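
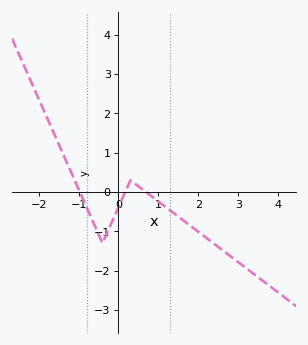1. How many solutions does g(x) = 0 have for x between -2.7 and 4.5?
3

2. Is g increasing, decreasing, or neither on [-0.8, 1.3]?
neither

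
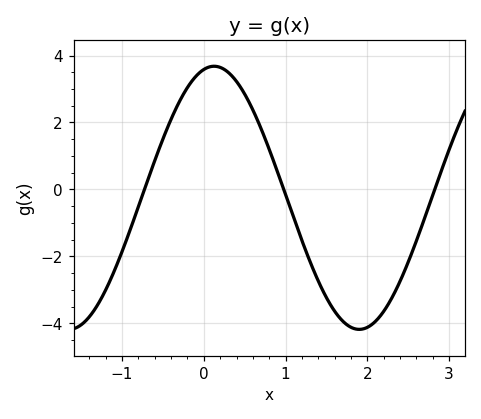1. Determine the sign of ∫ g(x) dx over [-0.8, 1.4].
positive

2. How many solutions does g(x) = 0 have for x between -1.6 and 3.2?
3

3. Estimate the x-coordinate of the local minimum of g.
1.9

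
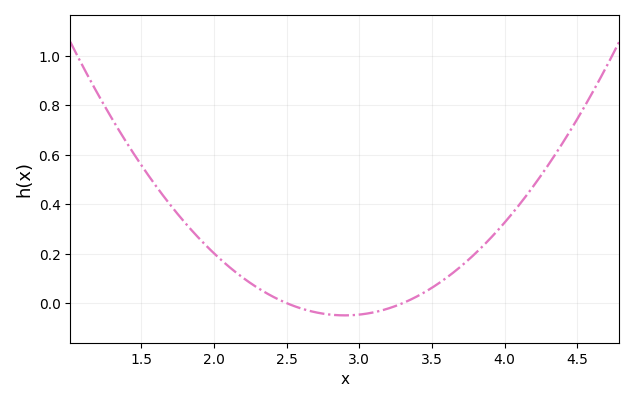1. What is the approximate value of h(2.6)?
-0.022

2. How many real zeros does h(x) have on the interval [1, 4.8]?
2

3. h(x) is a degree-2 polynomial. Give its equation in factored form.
y = 0.31(x - 2.5)(x - 3.3)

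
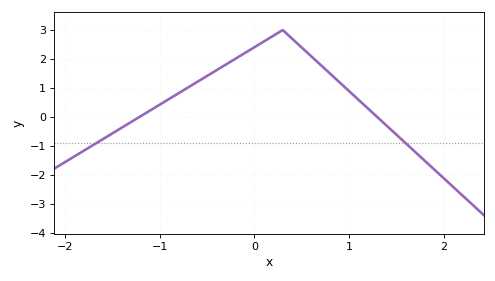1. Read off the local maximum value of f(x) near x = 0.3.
3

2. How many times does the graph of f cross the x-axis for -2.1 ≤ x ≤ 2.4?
2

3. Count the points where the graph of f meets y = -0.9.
2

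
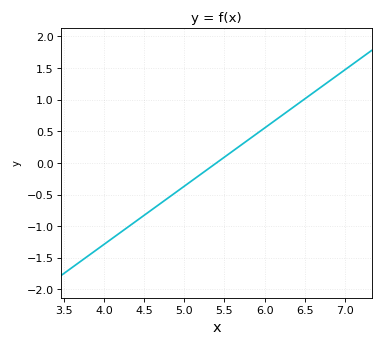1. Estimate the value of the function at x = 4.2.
-1.1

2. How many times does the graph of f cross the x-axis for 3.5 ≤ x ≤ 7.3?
1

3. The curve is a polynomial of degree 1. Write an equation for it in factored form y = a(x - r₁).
y = 0.92(x - 5.4)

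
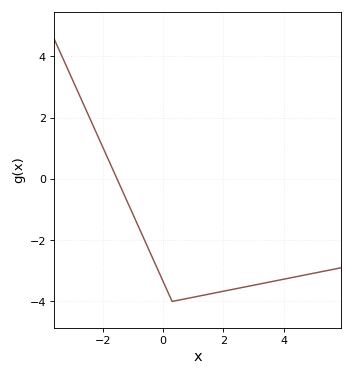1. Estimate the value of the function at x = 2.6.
-3.6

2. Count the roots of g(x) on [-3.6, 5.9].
1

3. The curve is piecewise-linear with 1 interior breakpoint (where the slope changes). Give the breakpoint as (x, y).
(0.3, -4)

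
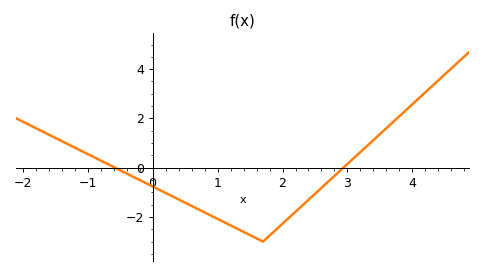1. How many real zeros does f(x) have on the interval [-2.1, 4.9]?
2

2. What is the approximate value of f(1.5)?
-2.8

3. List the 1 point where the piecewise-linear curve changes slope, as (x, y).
(1.7, -3)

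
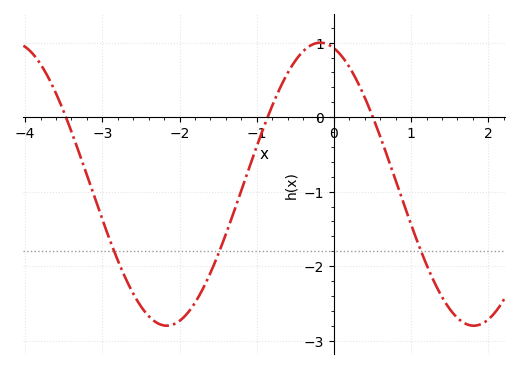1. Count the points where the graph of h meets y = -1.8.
3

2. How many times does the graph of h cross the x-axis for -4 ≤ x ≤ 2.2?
3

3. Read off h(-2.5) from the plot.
-2.54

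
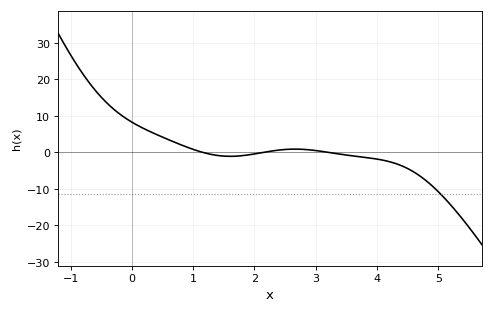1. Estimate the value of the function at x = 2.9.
1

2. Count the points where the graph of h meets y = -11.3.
1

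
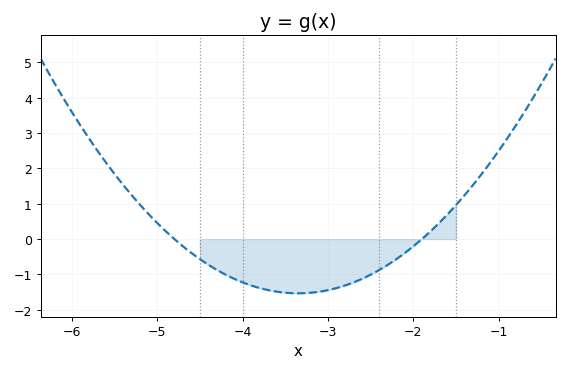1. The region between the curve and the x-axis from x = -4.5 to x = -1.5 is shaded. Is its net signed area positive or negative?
negative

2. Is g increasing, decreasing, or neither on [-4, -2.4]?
neither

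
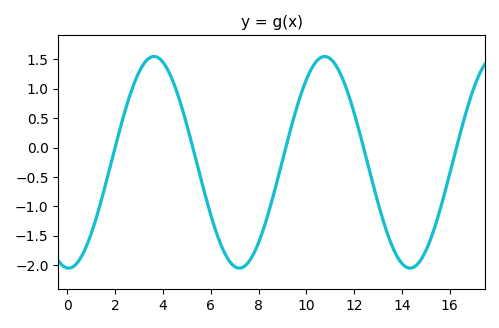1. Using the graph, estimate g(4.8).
0.65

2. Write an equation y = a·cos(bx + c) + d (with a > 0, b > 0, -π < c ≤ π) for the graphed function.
y = 1.8cos(0.88x + 3.1) - 0.25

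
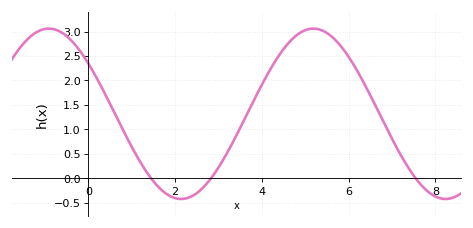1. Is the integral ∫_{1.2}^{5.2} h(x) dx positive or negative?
positive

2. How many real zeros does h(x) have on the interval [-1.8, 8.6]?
3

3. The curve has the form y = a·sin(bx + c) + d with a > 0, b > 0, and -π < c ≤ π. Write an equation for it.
y = 1.74sin(1.03x + 2.51) + 1.32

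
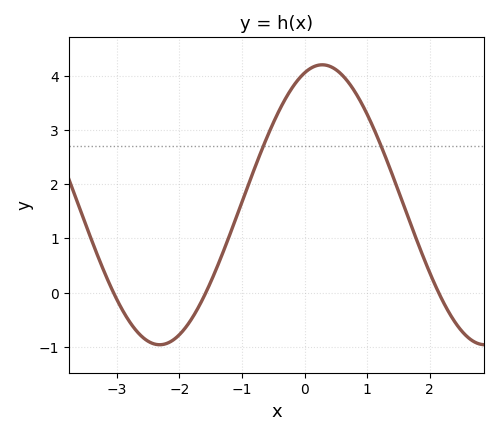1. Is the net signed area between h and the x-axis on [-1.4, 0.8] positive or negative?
positive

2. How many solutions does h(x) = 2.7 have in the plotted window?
2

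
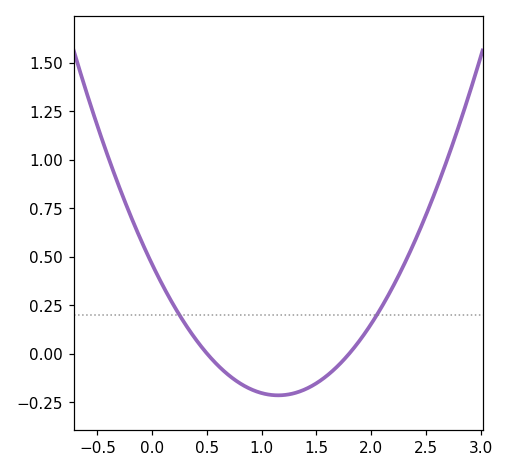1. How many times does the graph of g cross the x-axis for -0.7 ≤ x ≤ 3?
2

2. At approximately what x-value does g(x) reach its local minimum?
1.15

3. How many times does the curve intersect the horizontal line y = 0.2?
2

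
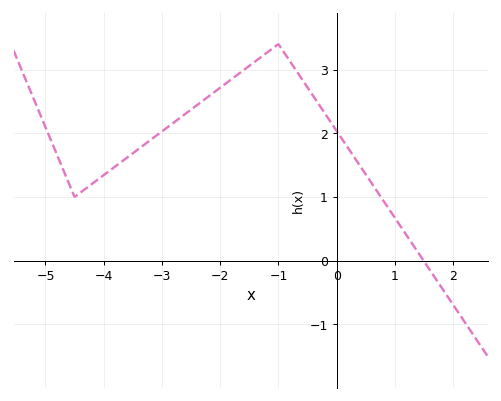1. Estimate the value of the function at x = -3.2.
1.89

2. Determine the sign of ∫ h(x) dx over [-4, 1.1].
positive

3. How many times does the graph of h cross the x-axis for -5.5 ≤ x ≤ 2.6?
1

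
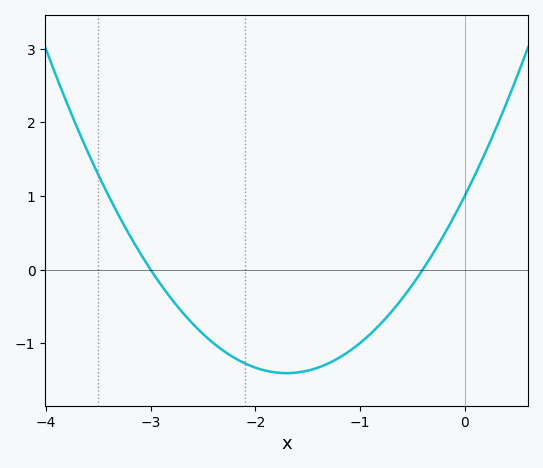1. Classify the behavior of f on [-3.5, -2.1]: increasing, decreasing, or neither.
decreasing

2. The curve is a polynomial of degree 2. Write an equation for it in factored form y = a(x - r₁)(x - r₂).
y = 0.83(x + 3)(x + 0.4)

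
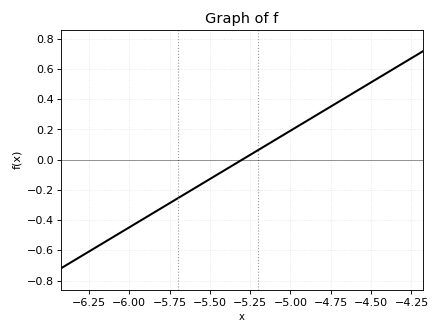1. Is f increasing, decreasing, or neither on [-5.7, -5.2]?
increasing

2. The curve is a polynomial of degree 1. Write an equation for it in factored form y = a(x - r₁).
y = 0.64(x + 5.3)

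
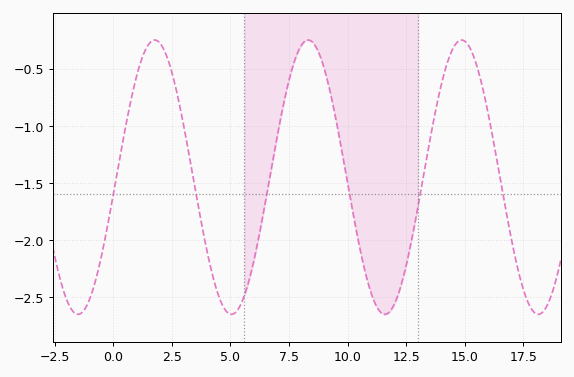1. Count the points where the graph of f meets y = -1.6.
6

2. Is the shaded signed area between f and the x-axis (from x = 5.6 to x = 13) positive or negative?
negative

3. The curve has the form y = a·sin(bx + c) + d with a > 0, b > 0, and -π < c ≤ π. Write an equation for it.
y = 1.2sin(0.96x - 0.13) - 1.45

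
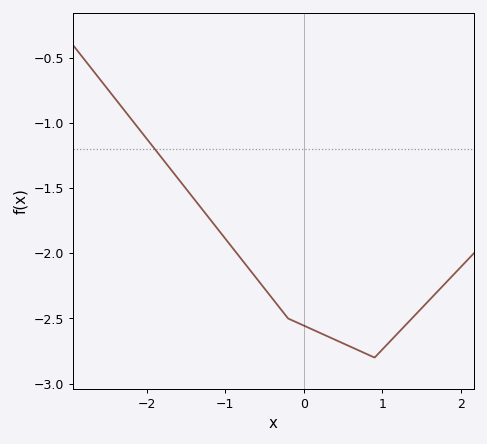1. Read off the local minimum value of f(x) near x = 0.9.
-2.8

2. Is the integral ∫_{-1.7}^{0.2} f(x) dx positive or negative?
negative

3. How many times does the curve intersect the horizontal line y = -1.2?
1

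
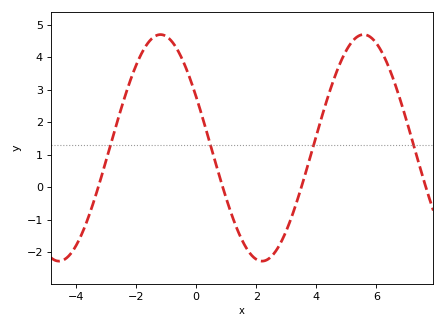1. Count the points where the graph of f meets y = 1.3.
4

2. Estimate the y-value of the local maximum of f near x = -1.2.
4.7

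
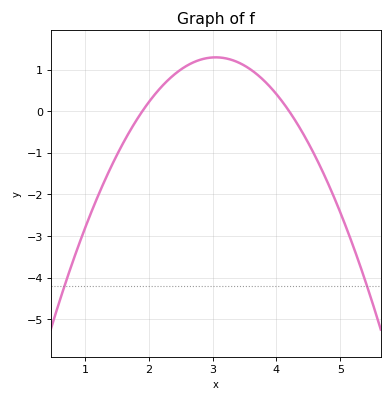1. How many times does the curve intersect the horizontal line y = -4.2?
2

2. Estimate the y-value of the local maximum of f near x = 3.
1.3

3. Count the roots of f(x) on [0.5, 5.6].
2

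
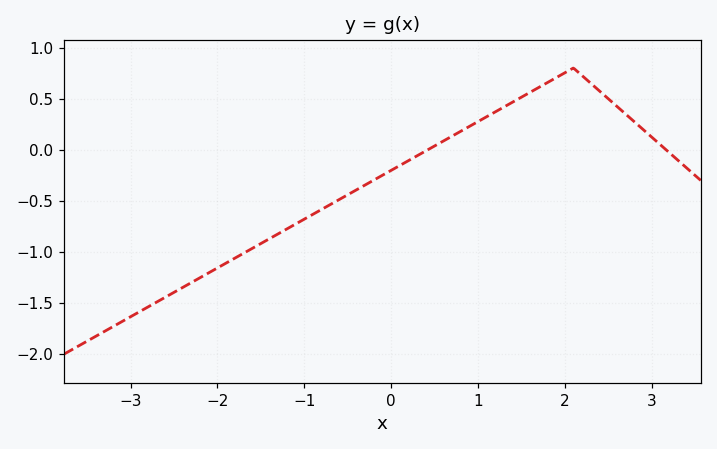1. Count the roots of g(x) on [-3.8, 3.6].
2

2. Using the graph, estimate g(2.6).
0.425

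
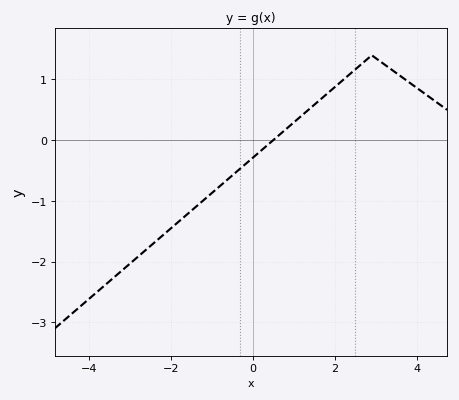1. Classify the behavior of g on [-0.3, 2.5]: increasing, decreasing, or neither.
increasing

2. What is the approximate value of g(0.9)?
0.2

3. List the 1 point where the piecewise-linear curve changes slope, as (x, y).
(2.9, 1.4)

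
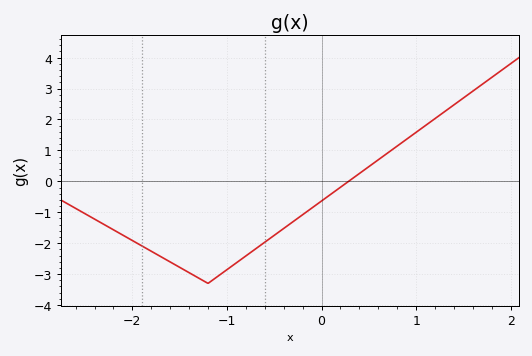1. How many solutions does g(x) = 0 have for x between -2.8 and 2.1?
1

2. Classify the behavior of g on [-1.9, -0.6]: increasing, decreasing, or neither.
neither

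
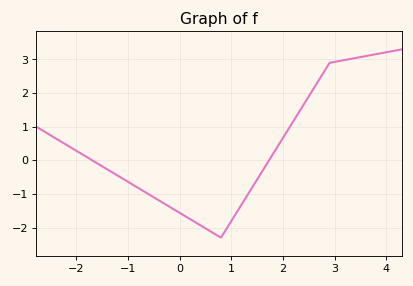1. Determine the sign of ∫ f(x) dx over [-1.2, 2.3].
negative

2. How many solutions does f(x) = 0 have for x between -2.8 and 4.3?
2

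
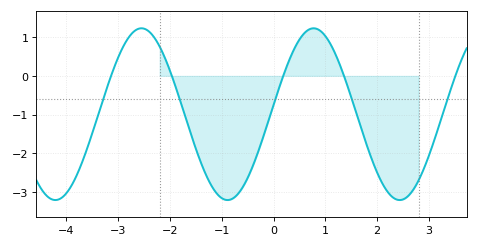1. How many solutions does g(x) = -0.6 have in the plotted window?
5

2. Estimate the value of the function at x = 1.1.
0.8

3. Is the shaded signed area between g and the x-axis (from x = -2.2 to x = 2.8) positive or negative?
negative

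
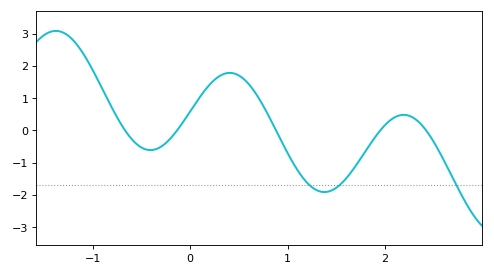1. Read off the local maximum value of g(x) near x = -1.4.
3.09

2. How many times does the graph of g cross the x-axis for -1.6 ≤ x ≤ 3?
5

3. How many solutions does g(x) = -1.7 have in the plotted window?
3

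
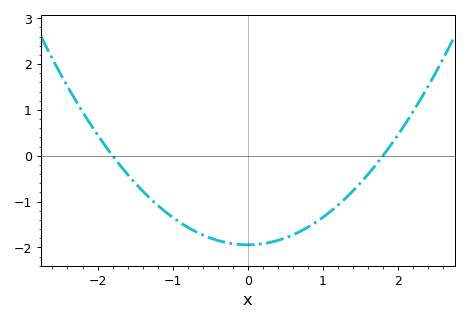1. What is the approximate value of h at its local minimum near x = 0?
-1.94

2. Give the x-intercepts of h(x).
-1.8, 1.8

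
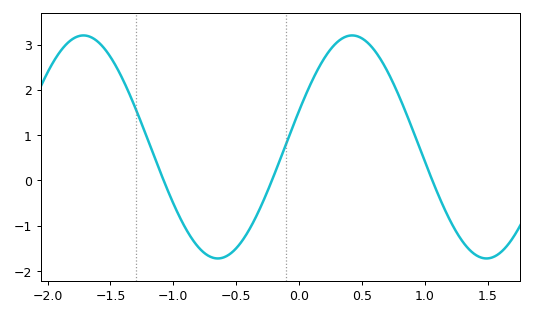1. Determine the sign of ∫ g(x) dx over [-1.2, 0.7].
positive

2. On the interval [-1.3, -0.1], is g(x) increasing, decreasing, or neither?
neither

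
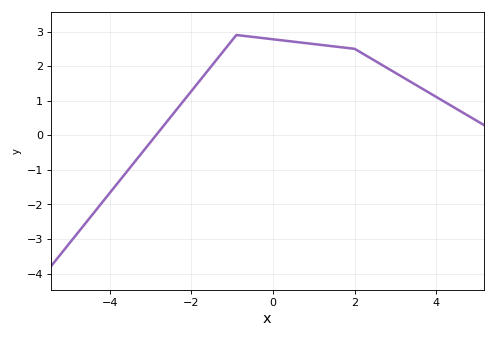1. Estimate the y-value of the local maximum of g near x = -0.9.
2.9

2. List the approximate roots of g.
-2.8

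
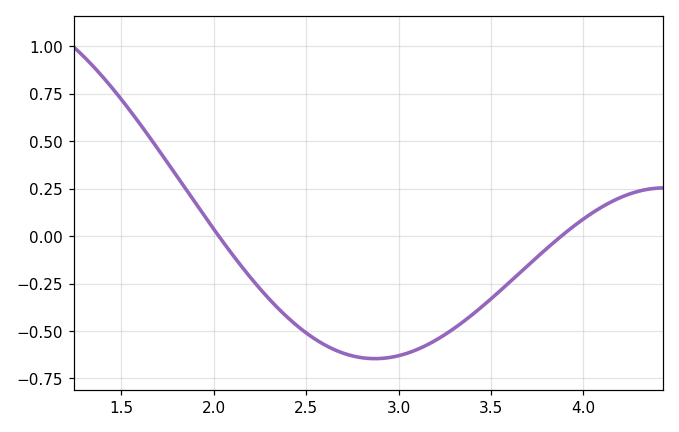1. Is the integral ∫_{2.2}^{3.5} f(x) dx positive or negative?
negative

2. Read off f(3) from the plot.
-0.63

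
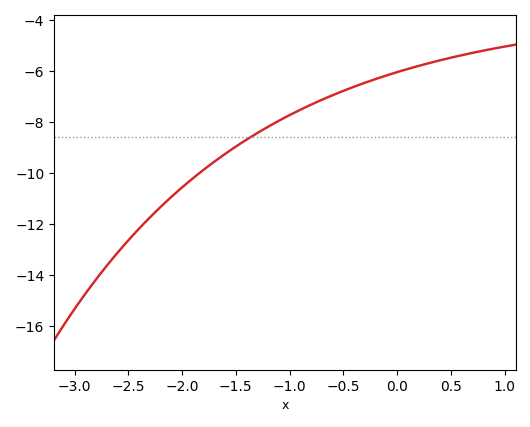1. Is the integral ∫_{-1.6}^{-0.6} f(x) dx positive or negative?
negative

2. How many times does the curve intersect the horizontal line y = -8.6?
1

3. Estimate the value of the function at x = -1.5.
-8.96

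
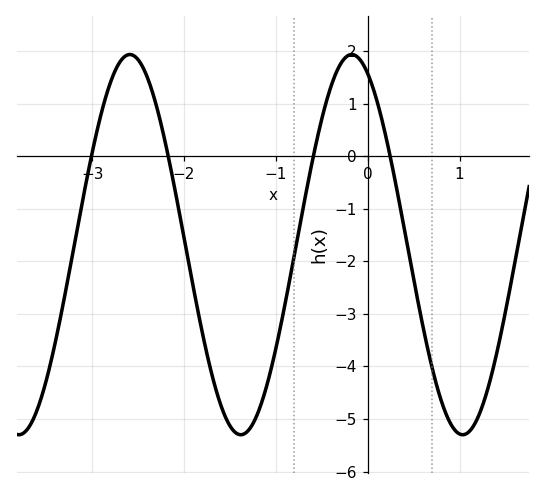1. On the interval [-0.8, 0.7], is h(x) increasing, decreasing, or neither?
neither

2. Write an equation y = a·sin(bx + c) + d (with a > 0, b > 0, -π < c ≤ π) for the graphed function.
y = 3.62sin(2.6x + 2) - 1.68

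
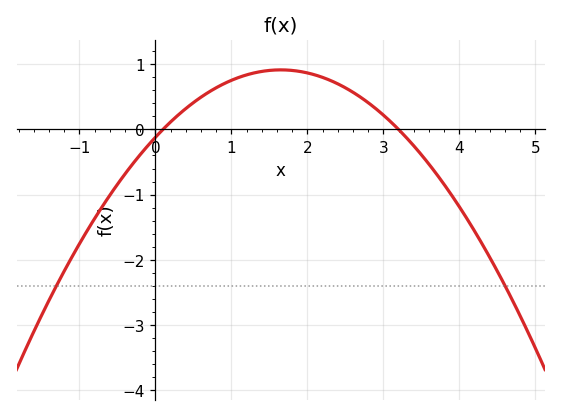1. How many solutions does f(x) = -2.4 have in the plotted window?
2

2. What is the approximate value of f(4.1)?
-1.4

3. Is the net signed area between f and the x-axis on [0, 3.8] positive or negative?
positive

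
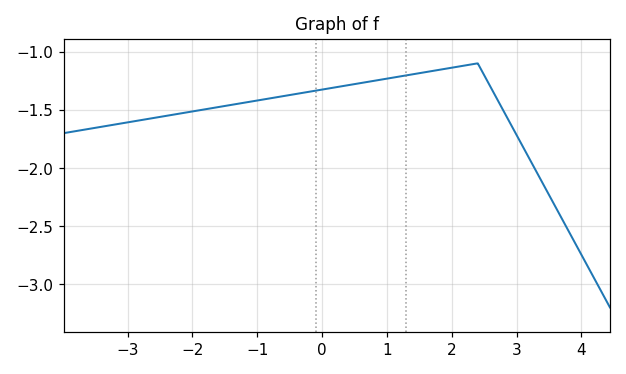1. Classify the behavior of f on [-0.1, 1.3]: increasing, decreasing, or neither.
increasing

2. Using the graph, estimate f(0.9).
-1.24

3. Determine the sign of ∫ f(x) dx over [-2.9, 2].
negative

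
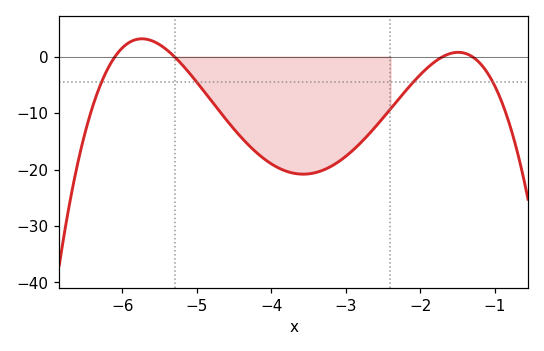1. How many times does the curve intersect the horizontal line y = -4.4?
4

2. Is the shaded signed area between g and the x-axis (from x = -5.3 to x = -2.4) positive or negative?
negative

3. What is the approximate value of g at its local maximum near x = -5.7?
3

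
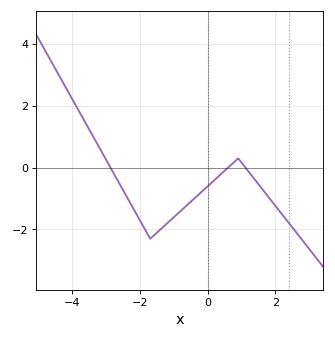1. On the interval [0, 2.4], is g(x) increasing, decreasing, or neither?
neither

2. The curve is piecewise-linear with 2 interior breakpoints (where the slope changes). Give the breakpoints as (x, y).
(-1.7, -2.3); (0.9, 0.3)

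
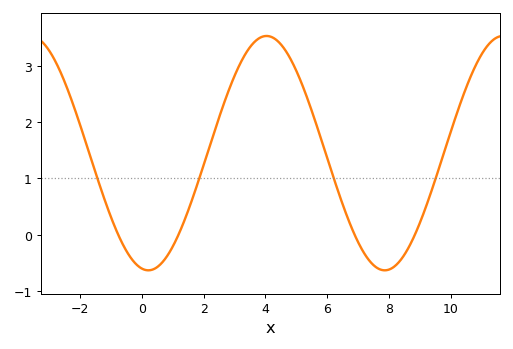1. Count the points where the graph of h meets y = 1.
4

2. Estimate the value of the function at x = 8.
-0.618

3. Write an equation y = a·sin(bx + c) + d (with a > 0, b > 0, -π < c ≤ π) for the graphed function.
y = 2.08sin(0.82x - 1.74) + 1.45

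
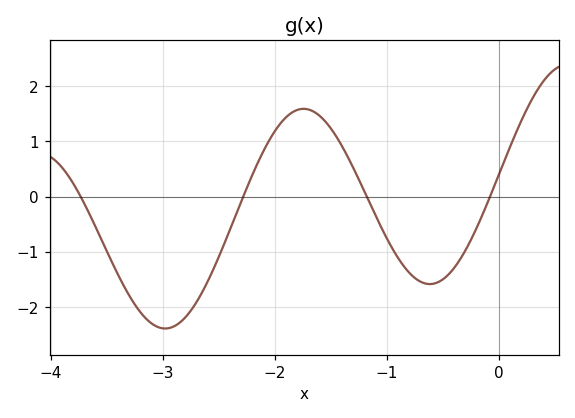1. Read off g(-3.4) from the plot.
-1.41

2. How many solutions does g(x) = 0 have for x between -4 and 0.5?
4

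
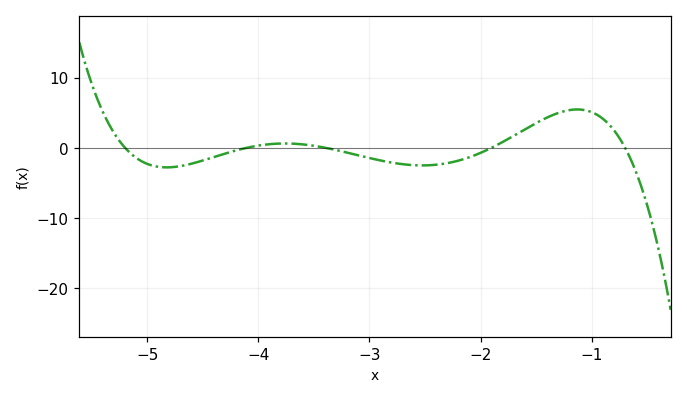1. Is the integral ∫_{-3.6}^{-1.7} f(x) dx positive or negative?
negative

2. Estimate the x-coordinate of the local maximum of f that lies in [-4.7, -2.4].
-3.8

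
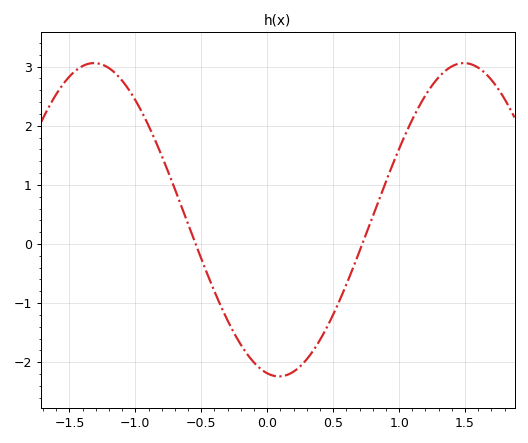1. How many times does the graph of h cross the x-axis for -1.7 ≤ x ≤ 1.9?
2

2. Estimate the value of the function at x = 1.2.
2.52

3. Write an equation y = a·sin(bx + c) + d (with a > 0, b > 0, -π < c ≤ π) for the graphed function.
y = 2.65sin(2.24x - 1.77) + 0.41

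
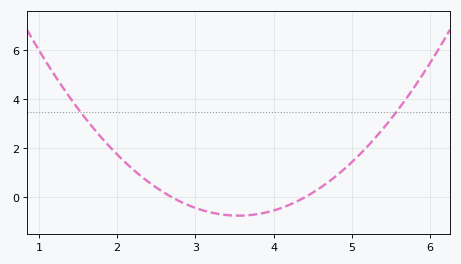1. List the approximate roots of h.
2.7, 4.4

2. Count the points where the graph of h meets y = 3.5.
2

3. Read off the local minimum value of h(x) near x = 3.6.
-0.8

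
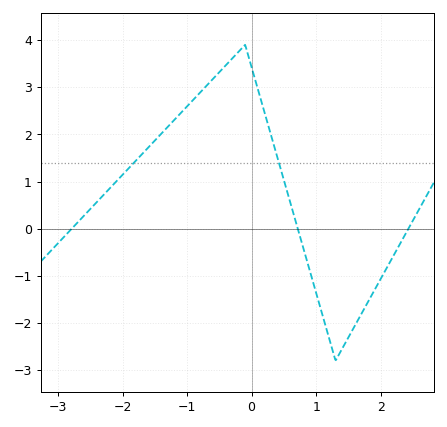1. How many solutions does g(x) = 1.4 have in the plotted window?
2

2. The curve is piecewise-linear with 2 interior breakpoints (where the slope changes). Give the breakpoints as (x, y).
(-0.1, 3.9); (1.3, -2.8)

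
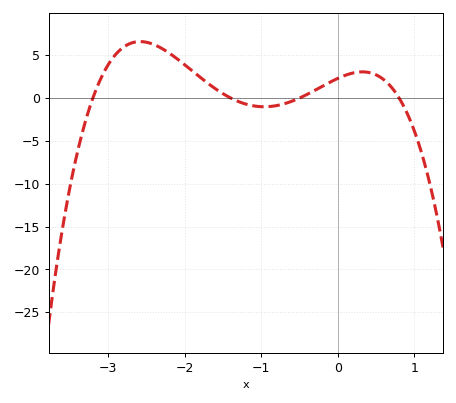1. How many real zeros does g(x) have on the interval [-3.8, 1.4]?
4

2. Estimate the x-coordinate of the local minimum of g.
-0.963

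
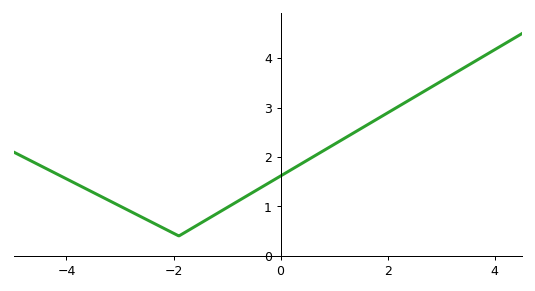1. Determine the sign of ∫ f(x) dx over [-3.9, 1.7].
positive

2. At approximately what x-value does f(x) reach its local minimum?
-2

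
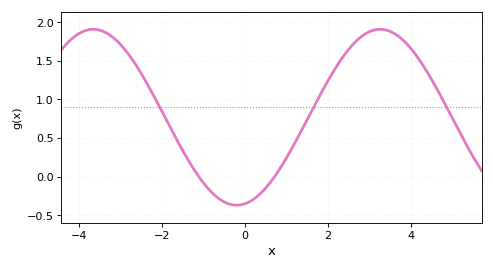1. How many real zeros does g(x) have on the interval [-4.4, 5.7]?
2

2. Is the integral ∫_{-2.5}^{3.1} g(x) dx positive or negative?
positive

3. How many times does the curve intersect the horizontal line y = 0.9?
3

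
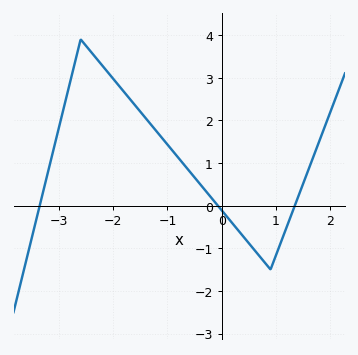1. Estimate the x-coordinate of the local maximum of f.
-2.6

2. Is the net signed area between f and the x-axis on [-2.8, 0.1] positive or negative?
positive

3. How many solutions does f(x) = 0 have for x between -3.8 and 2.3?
3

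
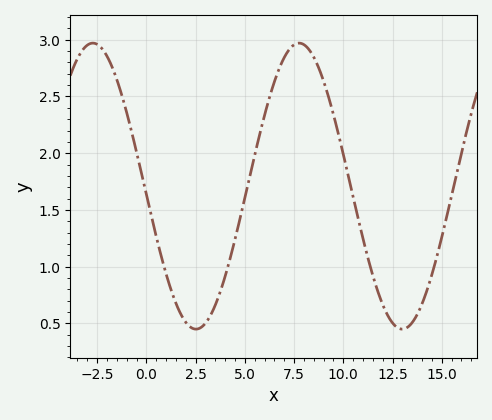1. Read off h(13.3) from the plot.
0.472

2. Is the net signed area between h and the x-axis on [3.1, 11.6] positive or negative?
positive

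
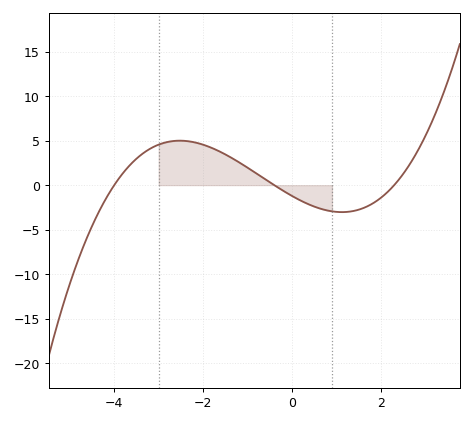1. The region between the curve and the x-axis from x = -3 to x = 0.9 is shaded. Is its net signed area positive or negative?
positive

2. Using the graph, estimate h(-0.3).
-0.317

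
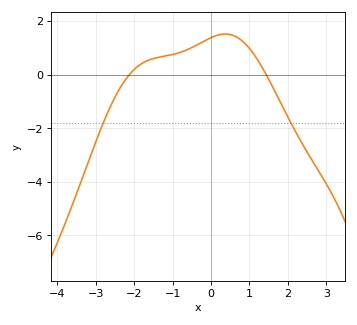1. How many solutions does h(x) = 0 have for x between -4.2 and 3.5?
2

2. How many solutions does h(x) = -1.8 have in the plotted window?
2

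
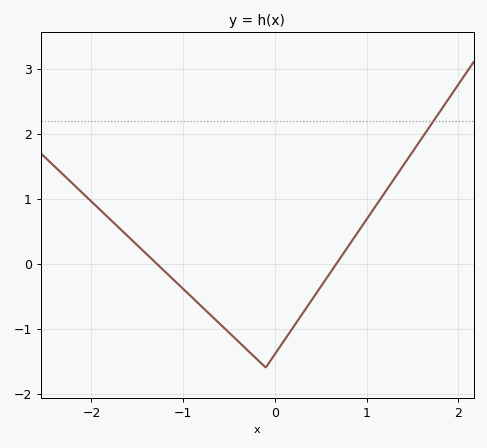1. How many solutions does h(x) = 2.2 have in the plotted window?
1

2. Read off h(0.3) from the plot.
-0.8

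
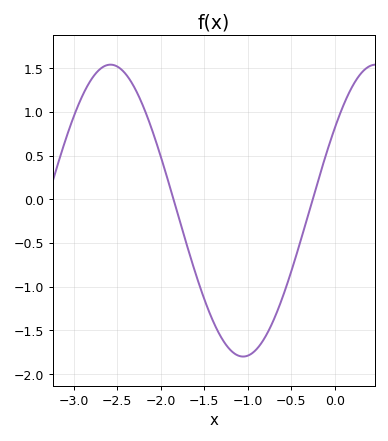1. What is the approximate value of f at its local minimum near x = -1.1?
-1.8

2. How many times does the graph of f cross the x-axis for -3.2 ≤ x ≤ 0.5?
2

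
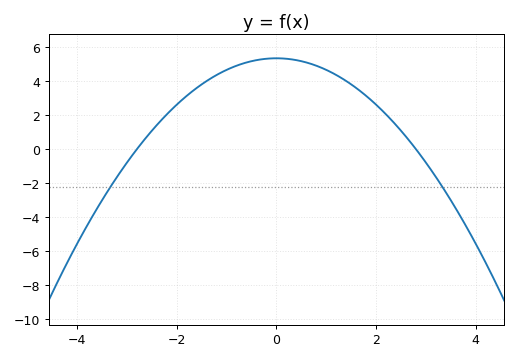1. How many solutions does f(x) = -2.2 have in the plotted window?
2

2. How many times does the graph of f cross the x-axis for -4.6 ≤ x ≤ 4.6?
2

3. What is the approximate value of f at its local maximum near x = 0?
5.33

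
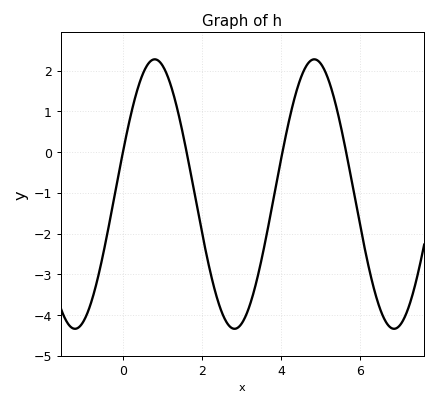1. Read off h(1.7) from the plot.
-0.4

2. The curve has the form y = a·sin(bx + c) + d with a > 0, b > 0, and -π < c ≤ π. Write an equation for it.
y = 3.31sin(1.6x + 0.31) - 1.03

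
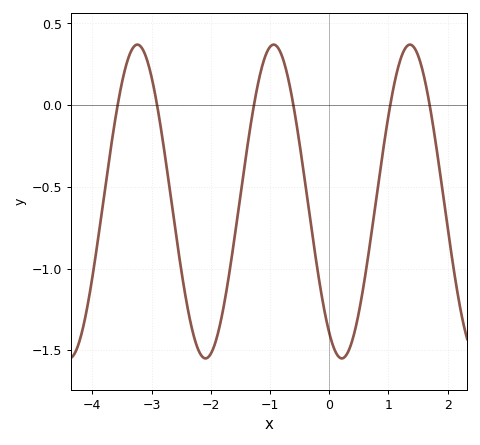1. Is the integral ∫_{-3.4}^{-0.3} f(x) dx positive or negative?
negative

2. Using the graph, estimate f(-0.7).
0.15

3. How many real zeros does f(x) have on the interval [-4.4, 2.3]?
6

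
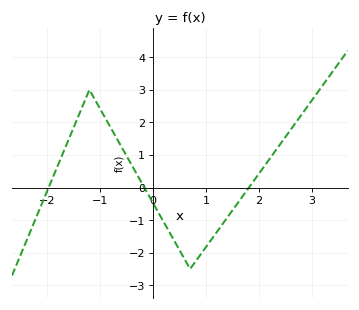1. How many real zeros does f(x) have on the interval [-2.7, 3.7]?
3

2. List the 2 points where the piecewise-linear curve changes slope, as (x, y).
(-1.2, 3); (0.7, -2.5)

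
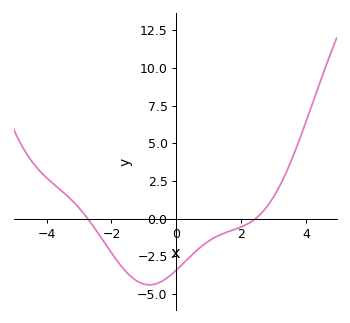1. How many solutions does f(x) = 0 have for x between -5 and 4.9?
2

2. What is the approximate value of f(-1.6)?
-3.4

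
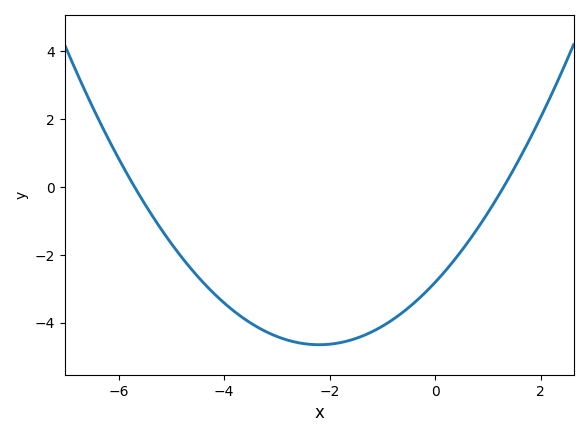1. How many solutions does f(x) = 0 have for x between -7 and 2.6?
2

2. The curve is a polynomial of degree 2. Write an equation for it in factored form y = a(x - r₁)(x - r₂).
y = 0.38(x + 5.7)(x - 1.3)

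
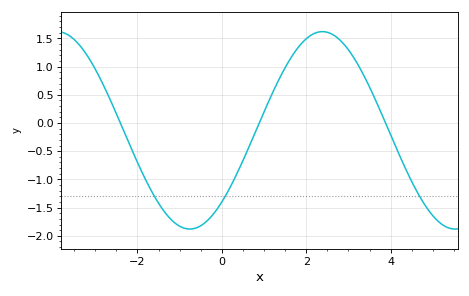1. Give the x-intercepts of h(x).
-2.4, 0.8, 3.8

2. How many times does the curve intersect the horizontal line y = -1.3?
3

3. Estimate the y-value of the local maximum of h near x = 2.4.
1.6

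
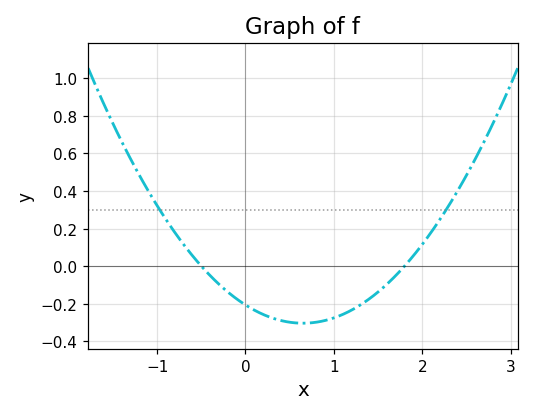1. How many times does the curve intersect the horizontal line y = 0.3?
2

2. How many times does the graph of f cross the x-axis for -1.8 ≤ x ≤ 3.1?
2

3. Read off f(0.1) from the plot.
-0.235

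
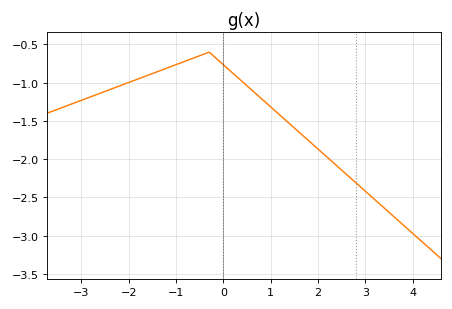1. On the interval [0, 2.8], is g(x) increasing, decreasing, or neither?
decreasing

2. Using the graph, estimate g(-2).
-1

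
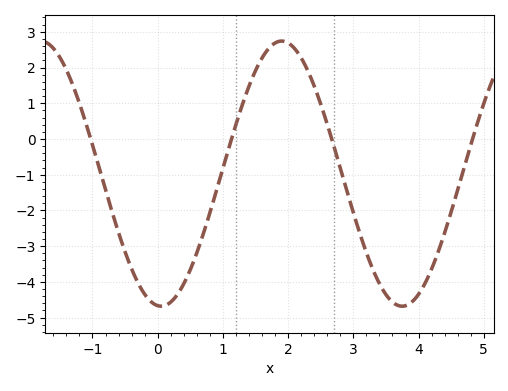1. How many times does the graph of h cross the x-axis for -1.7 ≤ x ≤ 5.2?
4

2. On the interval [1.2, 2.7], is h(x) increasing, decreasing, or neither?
neither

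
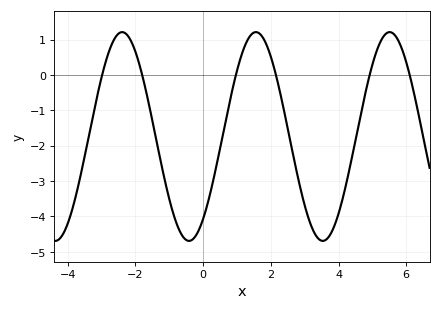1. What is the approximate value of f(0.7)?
-1.14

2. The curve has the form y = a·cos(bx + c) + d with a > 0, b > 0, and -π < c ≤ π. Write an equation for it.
y = 2.95cos(1.59x - 2.48) - 1.74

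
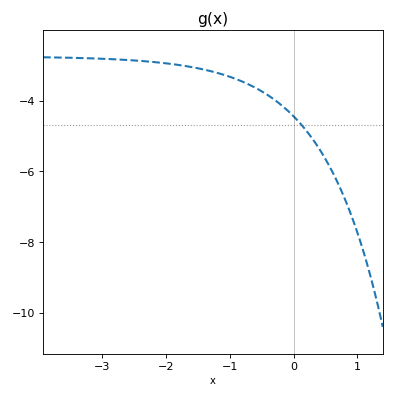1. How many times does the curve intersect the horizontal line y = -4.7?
1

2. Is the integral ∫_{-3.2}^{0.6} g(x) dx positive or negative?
negative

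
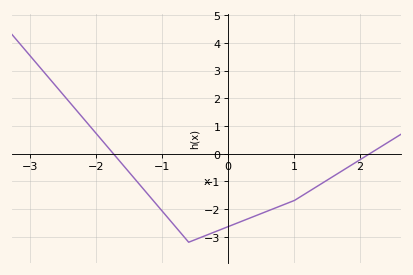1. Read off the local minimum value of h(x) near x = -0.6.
-3.2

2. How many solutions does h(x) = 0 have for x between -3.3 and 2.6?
2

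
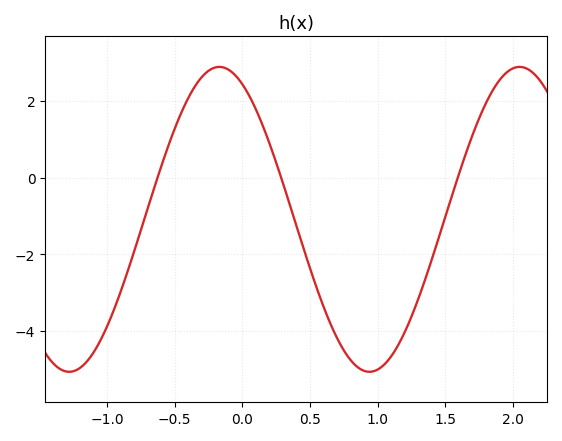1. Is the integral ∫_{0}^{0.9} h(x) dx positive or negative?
negative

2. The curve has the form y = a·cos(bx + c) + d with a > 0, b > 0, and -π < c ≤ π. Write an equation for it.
y = 3.98cos(2.8x + 0.48) - 1.09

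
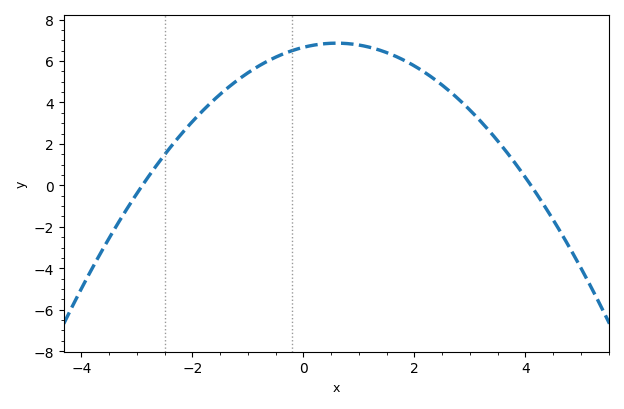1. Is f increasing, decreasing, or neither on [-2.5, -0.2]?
increasing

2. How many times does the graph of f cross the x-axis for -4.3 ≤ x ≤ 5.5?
2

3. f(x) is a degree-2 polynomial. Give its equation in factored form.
y = -0.56(x + 2.9)(x - 4.1)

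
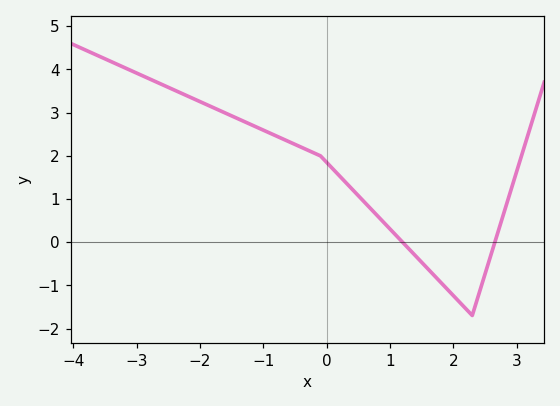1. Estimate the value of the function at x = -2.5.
3.58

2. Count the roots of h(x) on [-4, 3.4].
2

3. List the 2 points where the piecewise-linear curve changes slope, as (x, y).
(-0.1, 2); (2.3, -1.7)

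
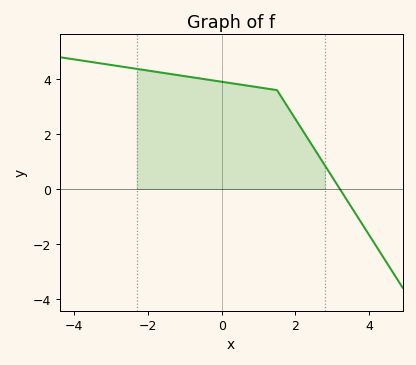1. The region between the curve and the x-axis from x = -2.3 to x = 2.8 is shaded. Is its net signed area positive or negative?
positive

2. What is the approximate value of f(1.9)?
2.8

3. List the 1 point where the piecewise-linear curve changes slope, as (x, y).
(1.5, 3.6)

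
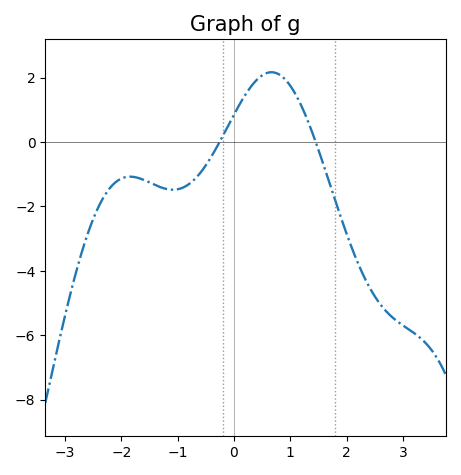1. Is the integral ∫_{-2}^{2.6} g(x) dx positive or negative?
negative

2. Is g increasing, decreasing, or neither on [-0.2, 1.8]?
neither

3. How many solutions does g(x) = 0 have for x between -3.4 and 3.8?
2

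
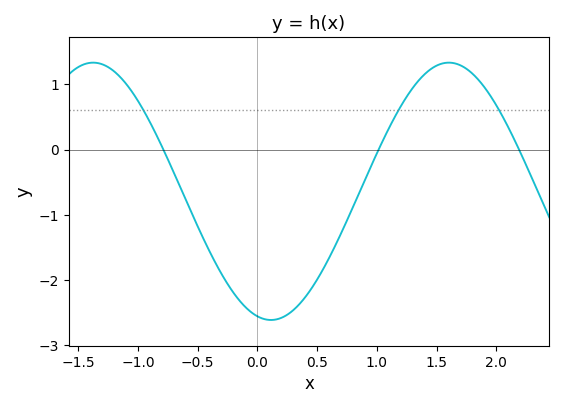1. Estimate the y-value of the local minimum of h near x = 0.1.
-2.6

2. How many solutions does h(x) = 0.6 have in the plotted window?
3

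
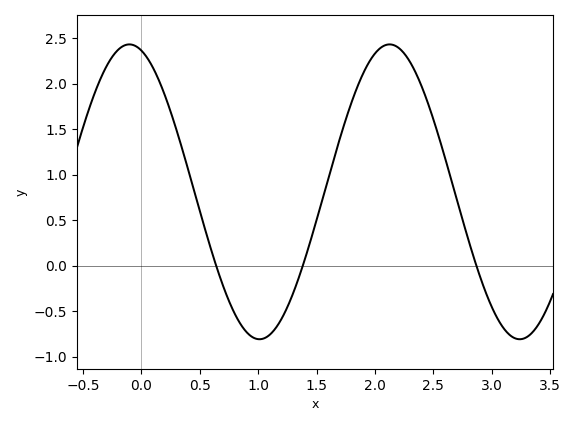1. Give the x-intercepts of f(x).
0.6, 1.4, 2.9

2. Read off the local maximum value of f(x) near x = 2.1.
2.45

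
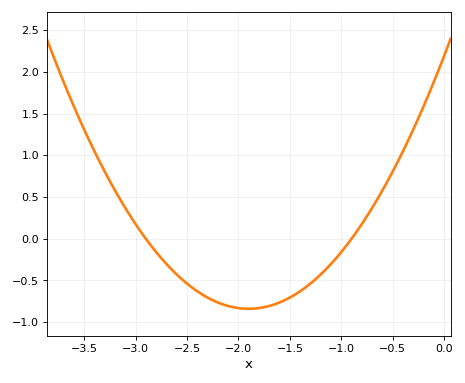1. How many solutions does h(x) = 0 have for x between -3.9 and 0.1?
2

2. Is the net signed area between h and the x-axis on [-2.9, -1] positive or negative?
negative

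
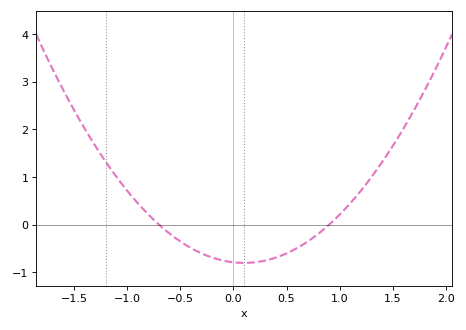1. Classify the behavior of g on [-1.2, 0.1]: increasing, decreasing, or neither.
decreasing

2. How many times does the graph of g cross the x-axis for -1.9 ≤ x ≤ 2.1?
2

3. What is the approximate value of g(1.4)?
1.3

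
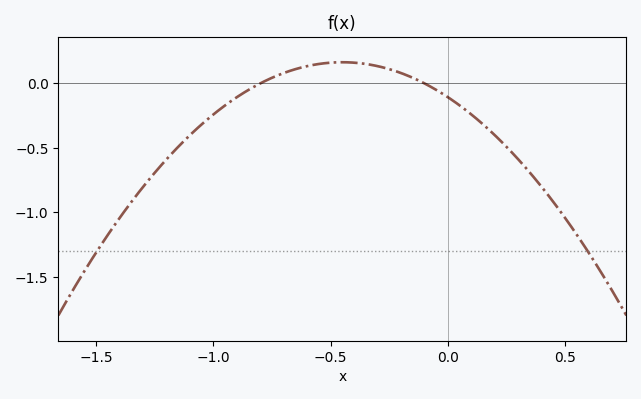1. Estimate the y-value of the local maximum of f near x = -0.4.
0.15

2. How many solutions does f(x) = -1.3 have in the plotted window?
2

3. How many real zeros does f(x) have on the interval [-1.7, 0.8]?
2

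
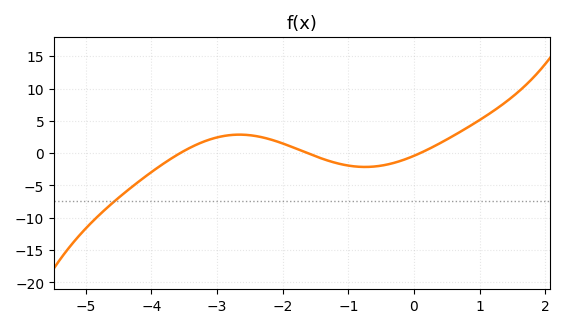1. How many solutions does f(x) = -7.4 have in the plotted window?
1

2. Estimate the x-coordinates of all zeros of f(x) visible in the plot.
-3.56, -1.62, 0.095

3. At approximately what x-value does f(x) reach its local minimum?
-0.743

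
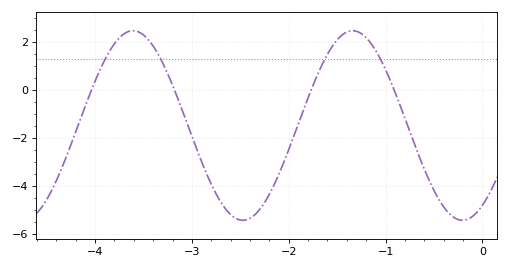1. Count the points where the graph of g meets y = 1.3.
4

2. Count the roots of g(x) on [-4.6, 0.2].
4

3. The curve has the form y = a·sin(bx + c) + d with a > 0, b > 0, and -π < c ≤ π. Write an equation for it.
y = 3.95sin(2.77x - 1) - 1.47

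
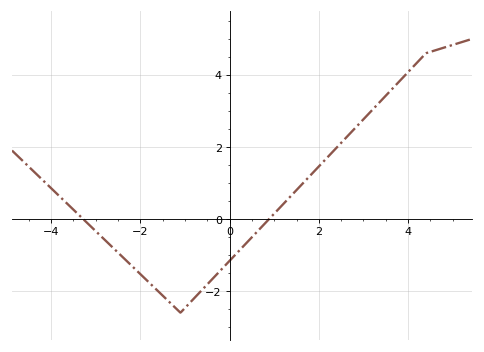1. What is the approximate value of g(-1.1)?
-2.6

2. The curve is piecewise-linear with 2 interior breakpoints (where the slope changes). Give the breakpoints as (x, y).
(-1.1, -2.6); (4.4, 4.6)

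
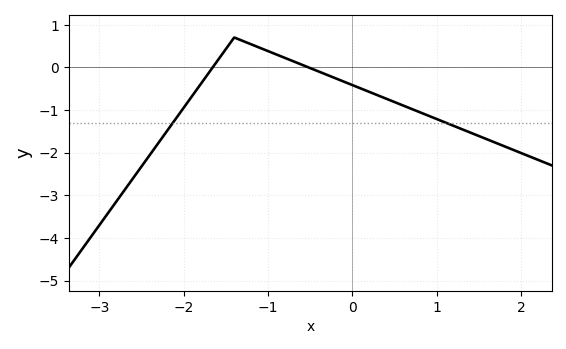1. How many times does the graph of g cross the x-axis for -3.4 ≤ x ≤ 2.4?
2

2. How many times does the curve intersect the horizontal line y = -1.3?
2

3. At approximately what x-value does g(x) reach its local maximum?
-1.4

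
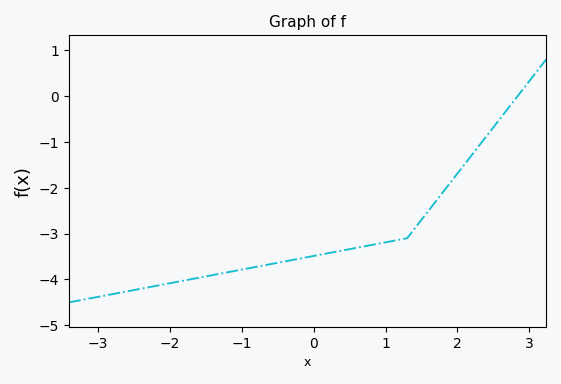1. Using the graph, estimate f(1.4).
-2.9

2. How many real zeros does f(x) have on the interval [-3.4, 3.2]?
1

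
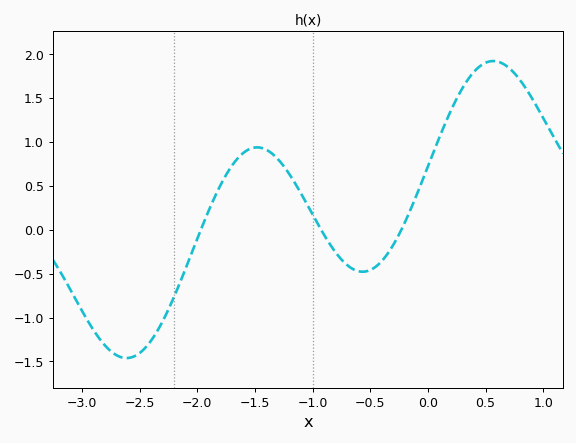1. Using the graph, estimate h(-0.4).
-0.35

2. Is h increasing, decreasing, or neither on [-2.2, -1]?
neither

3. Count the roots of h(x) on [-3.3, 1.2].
3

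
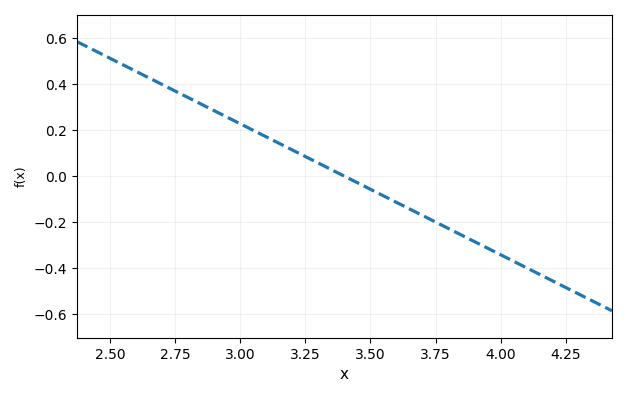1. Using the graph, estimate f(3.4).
0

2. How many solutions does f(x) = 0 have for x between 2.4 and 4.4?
1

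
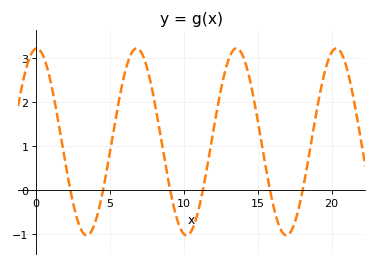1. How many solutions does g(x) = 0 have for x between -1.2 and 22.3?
6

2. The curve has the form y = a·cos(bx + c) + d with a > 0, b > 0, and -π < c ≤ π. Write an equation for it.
y = 2.12cos(0.93x - 0.04) + 1.1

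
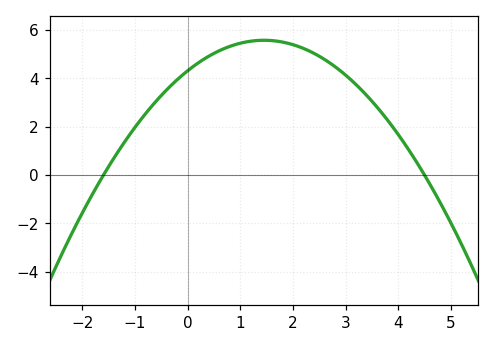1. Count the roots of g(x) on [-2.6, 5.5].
2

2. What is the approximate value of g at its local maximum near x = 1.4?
5.6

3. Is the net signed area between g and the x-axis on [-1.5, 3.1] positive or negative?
positive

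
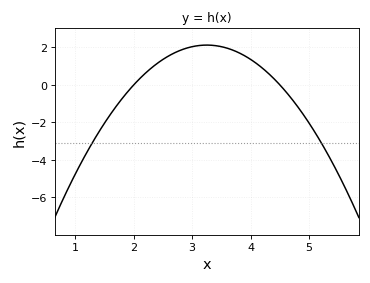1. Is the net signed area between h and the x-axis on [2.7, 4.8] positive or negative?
positive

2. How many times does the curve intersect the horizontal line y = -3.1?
2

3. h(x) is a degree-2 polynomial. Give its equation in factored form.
y = -1.36(x - 2)(x - 4.5)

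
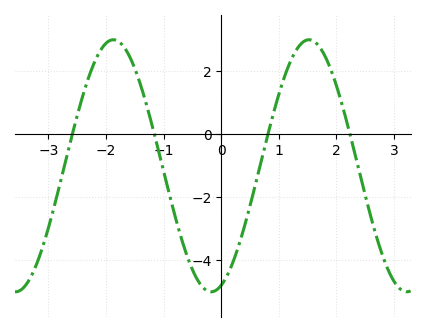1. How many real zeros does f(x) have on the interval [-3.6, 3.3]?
4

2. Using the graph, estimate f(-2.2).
2.27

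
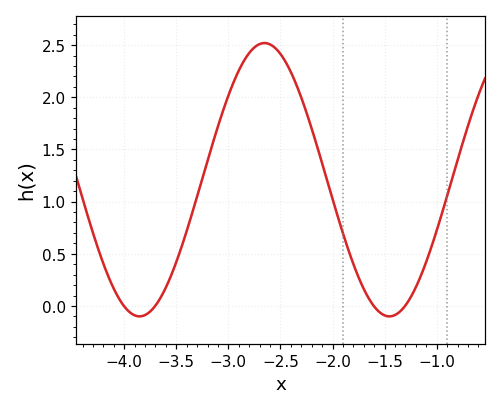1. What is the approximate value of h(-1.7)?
0.15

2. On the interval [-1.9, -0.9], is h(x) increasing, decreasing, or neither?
neither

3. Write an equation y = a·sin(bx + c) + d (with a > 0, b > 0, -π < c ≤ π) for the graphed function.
y = 1.31sin(2.6x + 2.2) + 1.21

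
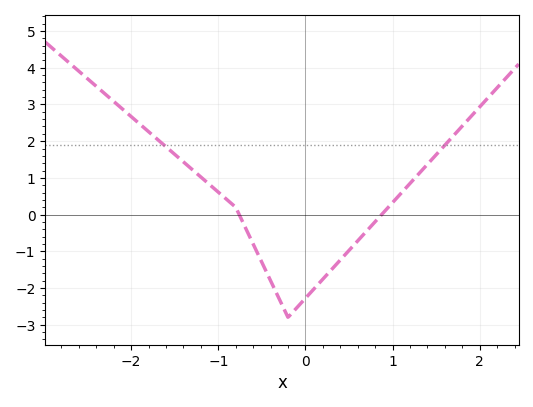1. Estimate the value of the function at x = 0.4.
-1.24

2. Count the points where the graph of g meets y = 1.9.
2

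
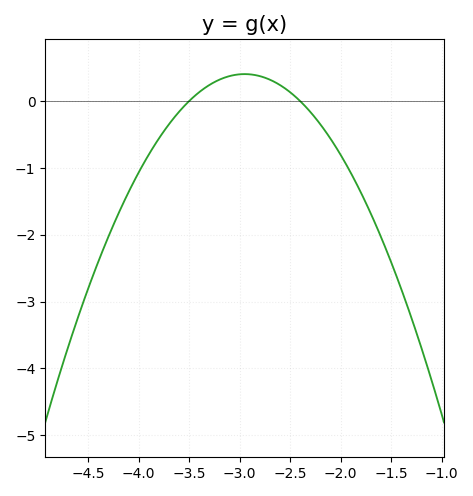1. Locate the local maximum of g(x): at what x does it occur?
-2.9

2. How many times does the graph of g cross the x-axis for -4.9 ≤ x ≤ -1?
2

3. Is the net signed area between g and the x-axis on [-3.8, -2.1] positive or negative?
positive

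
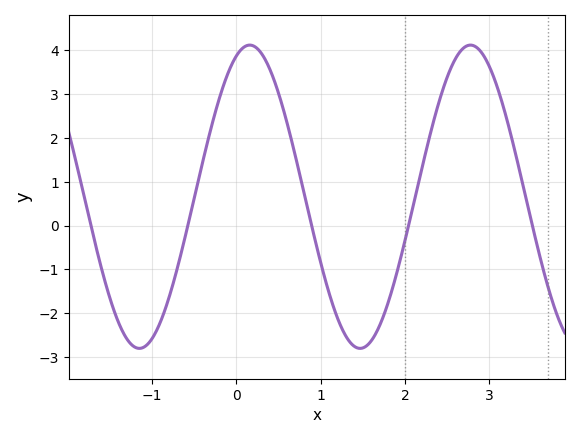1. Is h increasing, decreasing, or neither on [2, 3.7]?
neither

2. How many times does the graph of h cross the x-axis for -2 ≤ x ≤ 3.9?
5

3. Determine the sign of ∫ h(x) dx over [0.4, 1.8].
negative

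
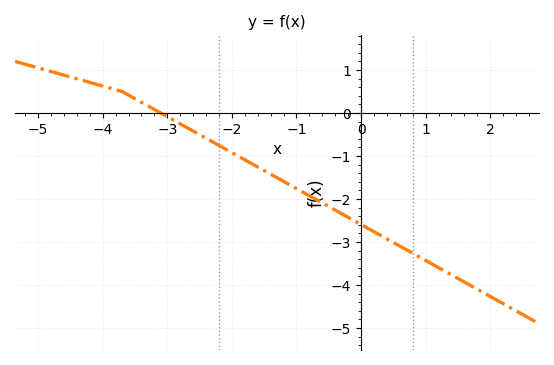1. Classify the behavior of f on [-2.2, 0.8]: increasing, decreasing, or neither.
decreasing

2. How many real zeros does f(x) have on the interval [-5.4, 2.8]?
1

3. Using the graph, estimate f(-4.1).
0.669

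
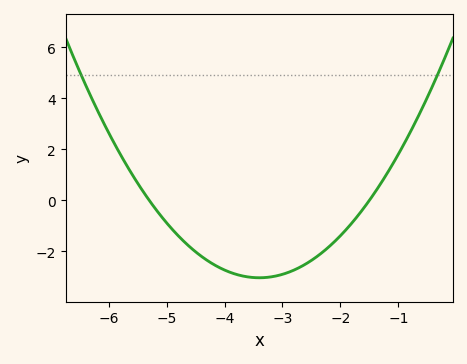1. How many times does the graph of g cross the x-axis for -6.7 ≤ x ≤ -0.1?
2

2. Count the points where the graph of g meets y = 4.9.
2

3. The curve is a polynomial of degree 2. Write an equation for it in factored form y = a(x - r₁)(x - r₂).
y = 0.84(x + 5.3)(x + 1.5)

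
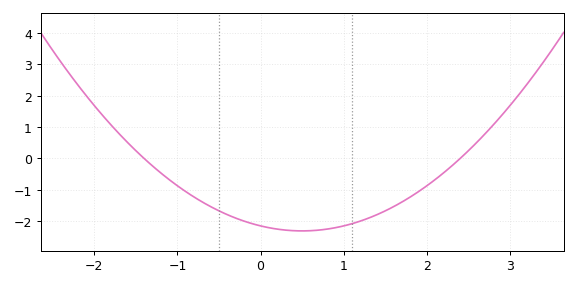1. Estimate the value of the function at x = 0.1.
-2.21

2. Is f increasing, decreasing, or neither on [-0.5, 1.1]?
neither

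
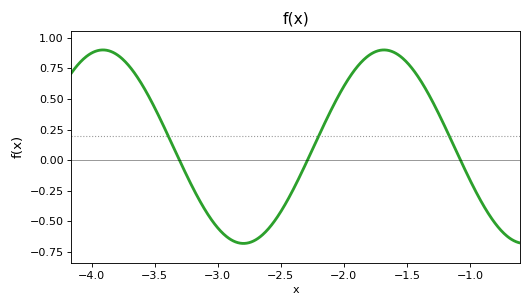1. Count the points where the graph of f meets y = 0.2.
3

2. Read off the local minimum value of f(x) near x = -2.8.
-0.68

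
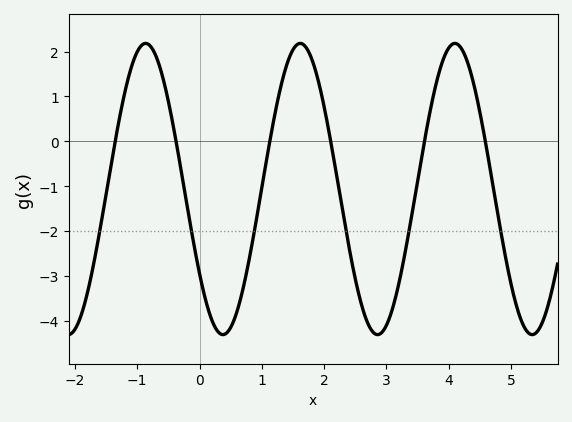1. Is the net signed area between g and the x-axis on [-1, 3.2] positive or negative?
negative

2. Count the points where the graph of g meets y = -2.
6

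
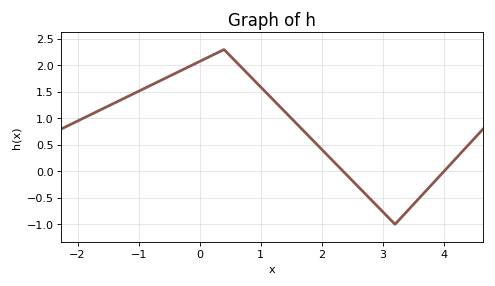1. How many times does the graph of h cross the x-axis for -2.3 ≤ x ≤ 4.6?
2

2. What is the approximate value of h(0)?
2.08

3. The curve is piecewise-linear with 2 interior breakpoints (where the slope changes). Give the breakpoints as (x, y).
(0.4, 2.3); (3.2, -1)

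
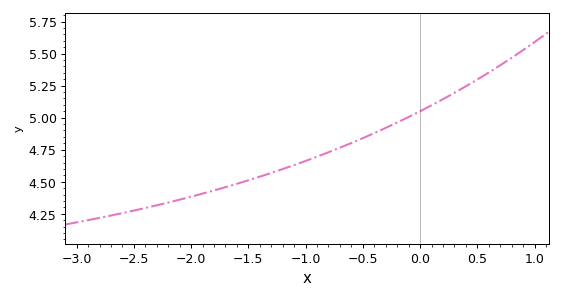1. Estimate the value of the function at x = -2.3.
4.32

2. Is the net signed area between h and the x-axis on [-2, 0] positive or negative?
positive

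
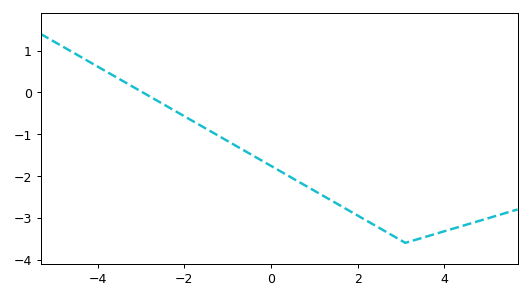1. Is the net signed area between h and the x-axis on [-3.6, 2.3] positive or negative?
negative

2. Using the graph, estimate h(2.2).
-3.1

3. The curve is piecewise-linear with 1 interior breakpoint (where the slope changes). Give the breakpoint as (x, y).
(3.1, -3.6)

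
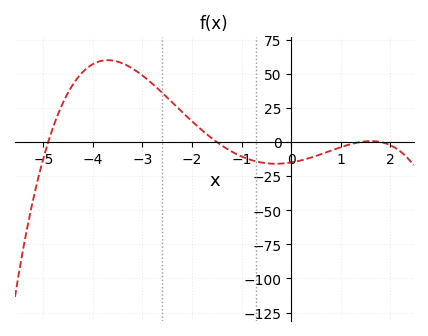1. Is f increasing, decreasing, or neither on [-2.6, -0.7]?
decreasing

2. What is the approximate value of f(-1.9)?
11.9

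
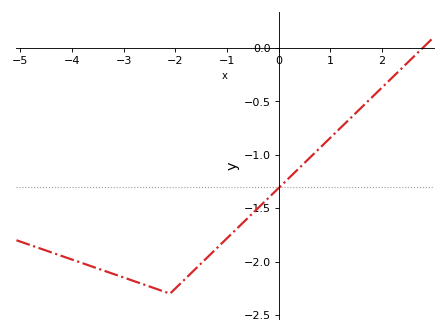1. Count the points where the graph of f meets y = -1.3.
1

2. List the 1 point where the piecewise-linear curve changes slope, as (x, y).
(-2.1, -2.3)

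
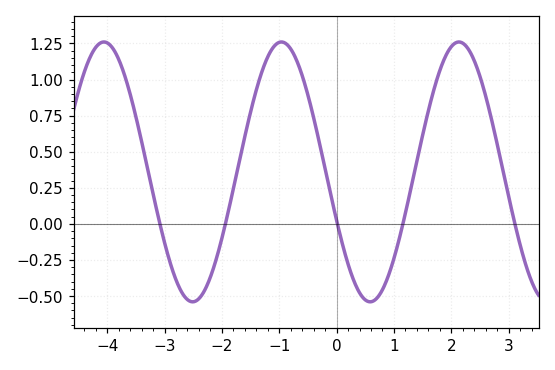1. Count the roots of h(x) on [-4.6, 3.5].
5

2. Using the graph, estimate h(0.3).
-0.4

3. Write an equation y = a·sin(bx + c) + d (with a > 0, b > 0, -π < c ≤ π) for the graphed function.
y = 0.9sin(2x - 2.8) + 0.36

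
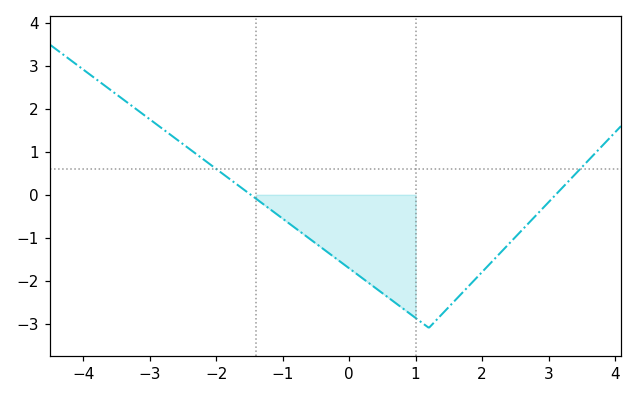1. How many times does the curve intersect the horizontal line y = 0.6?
2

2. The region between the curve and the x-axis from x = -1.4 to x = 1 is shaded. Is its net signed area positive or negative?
negative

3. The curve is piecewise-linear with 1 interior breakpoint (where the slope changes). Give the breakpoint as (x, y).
(1.2, -3.1)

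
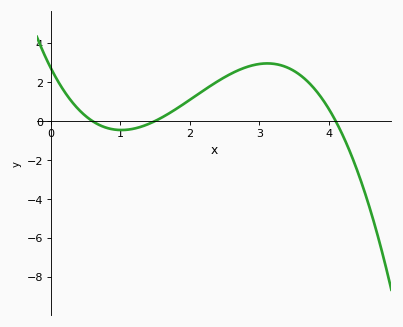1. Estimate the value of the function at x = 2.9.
2.86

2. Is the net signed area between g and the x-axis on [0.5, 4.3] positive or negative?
positive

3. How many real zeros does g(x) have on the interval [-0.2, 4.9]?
3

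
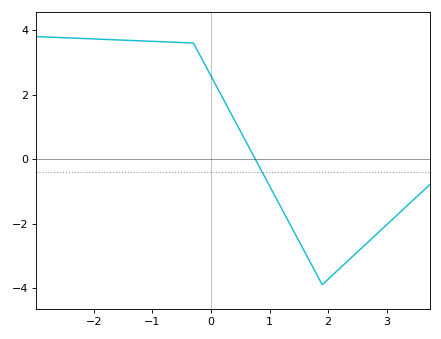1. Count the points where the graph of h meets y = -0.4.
1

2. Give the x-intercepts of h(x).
0.8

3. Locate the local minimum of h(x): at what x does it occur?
1.9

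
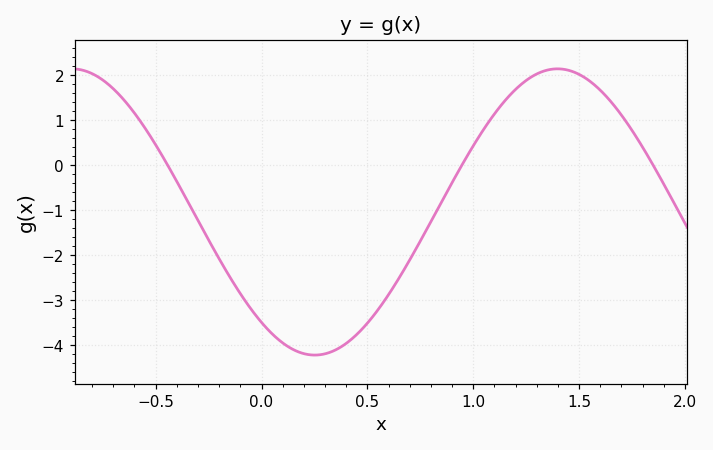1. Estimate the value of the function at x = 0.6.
-2.88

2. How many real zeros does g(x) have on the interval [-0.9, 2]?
3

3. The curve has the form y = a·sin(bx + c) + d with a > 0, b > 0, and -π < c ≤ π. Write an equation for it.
y = 3.18sin(2.74x - 2.26) - 1.04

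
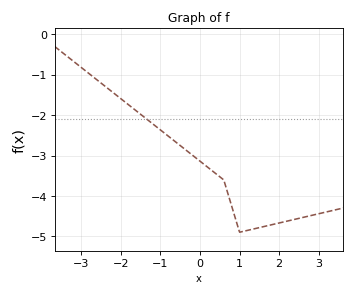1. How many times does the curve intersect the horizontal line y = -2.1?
1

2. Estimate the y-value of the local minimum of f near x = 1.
-4.9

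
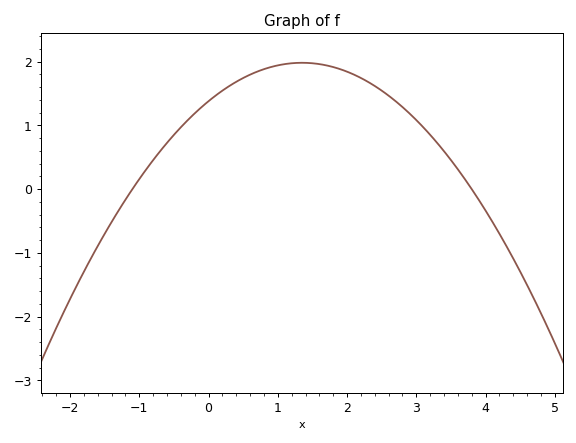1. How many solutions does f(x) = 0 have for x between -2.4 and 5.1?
2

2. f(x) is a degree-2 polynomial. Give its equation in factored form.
y = -0.33(x + 1.1)(x - 3.8)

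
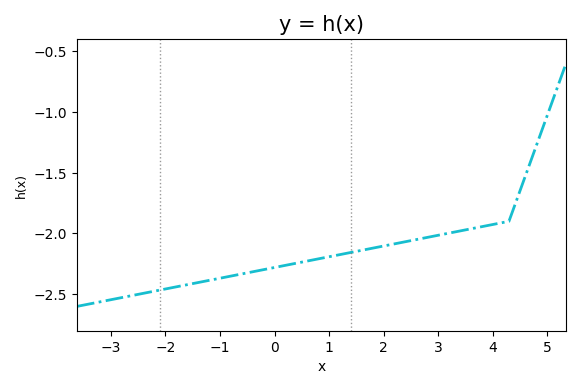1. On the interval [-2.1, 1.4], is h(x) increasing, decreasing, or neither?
increasing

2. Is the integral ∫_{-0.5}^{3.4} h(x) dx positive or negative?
negative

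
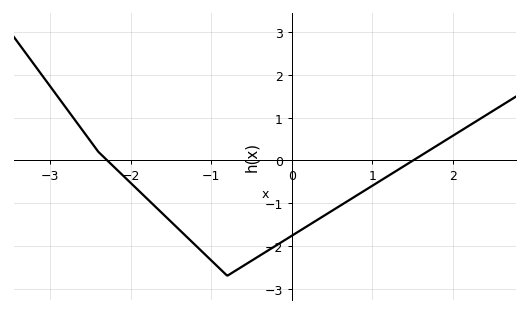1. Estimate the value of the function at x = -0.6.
-2.5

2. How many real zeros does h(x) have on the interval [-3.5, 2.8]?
2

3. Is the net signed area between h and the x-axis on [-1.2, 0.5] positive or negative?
negative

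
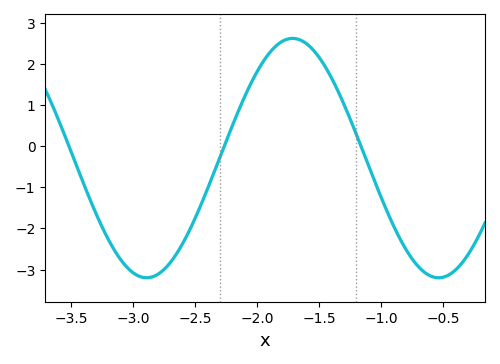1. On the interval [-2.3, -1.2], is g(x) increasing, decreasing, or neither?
neither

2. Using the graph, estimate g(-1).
-1.2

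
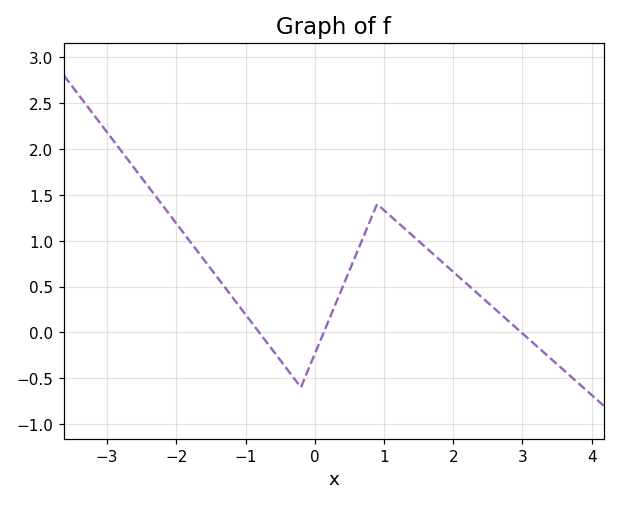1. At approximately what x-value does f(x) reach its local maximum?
0.9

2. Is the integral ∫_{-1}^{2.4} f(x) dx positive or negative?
positive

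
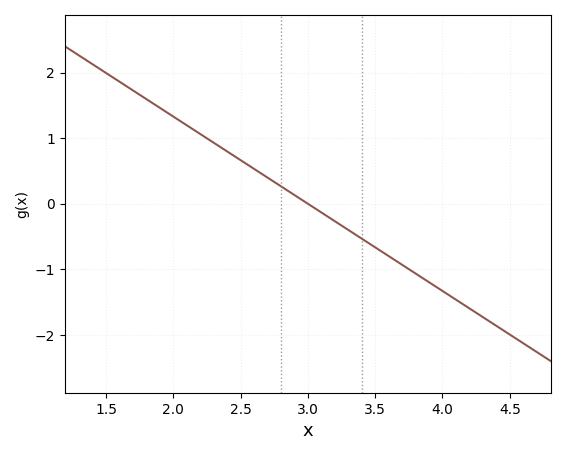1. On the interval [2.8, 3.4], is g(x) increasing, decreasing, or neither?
decreasing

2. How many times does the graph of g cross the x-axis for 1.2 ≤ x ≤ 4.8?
1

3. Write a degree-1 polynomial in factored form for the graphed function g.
y = -1.33(x - 3)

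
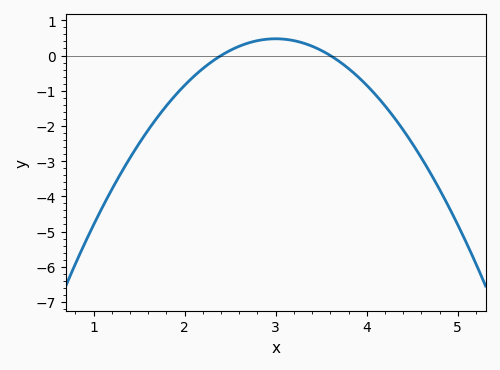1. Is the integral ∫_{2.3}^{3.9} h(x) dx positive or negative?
positive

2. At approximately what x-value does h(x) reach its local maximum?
3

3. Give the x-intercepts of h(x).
2.4, 3.6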